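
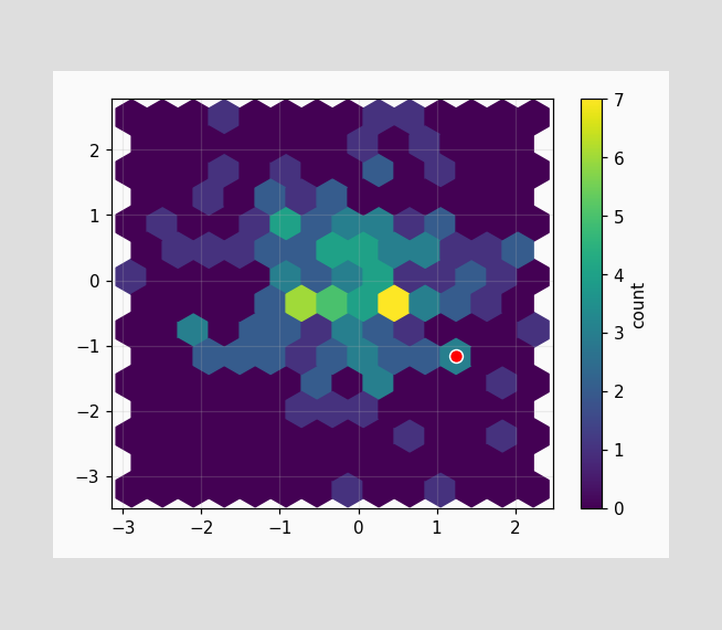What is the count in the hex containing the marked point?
The marked hex reads 3 on the colorbar.

3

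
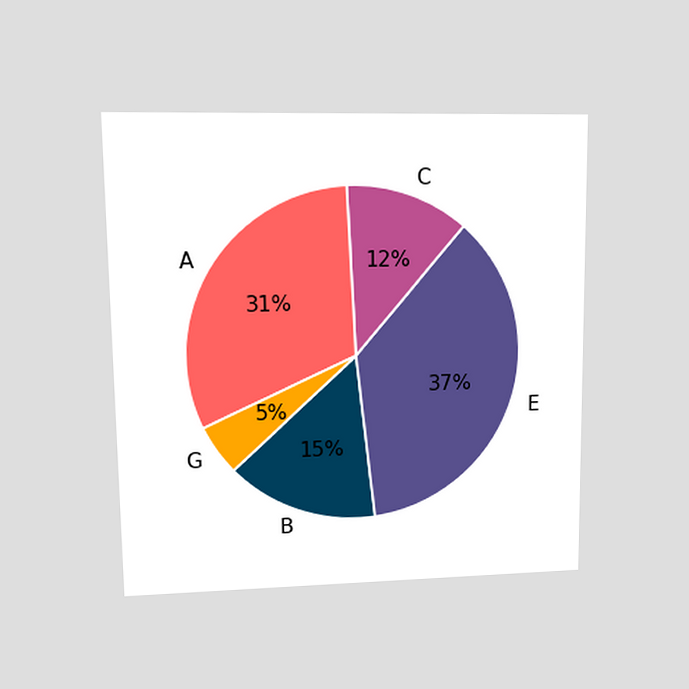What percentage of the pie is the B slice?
The chart is viewed at a slight angle. The B slice takes up 15% of the pie.

15%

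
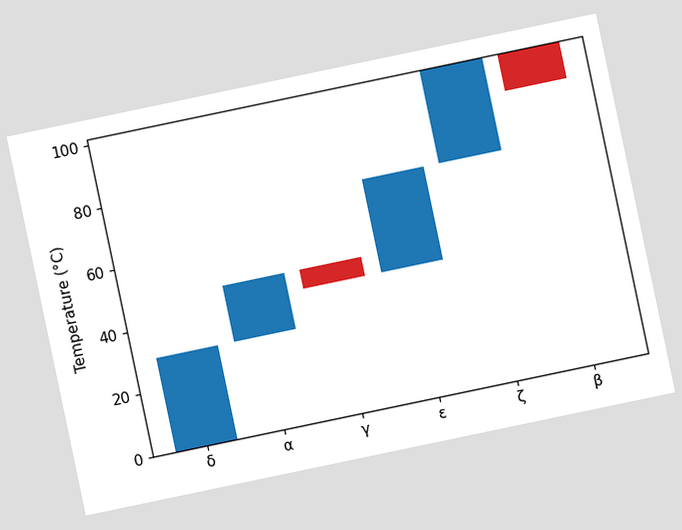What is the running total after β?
90°C

The chart is tilted about 12° counter-clockwise. After β the running total reaches 90°C.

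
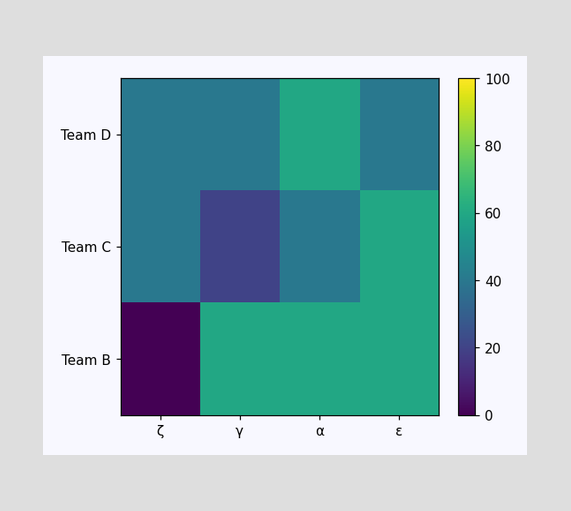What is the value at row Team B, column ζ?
Matching cell (Team B, ζ) against the colorbar gives 0.

0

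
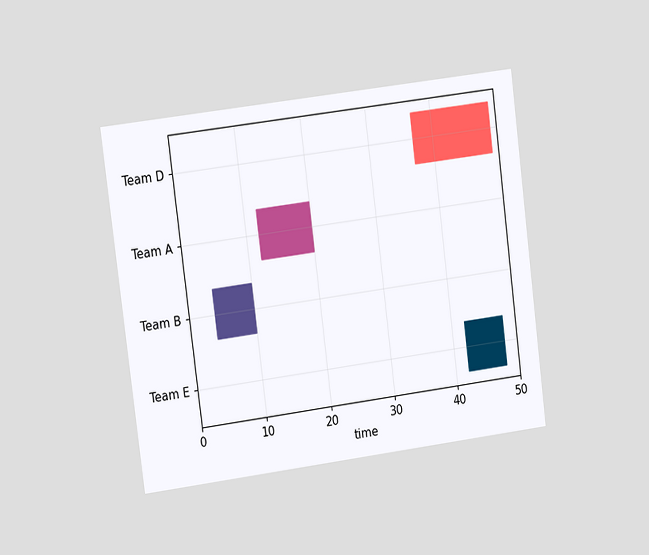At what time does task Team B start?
4

The chart is tilted about 7° counter-clockwise and viewed at a slight angle. The Team B bar begins at t=4.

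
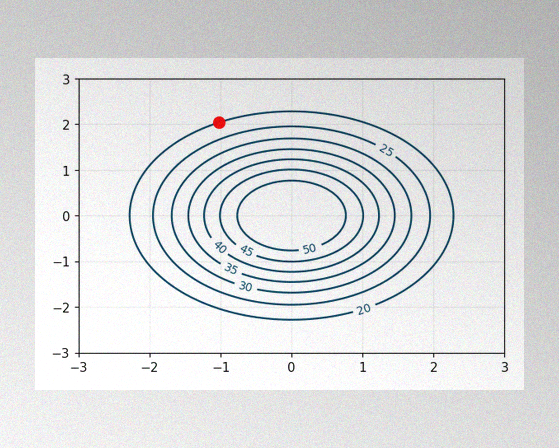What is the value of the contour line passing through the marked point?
20

The image has some photo noise and uneven lighting. The marked point sits on the contour labelled 20.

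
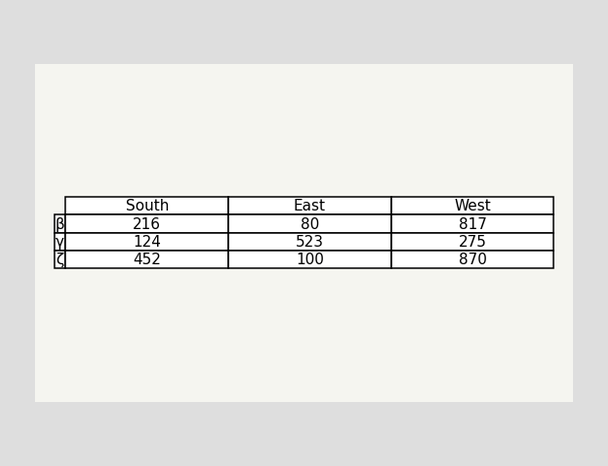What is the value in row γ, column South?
The (γ, South) cell reads 124.

124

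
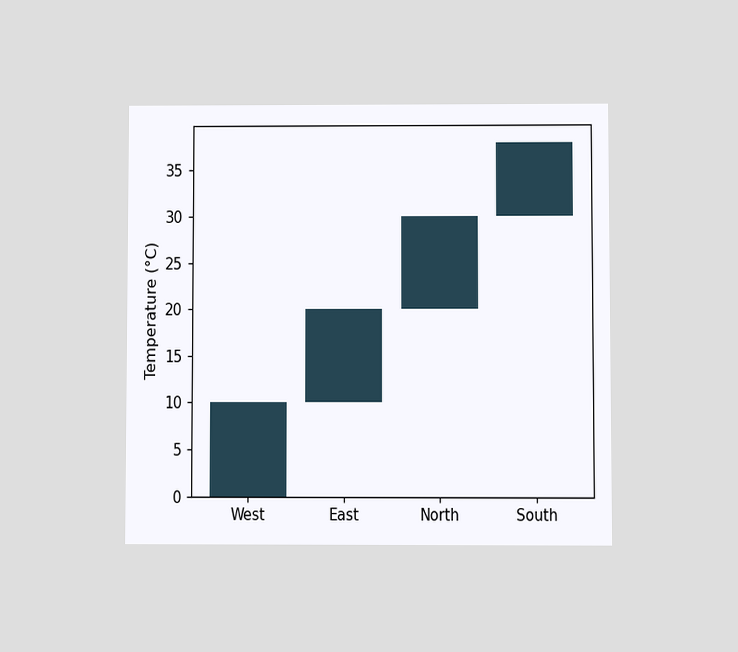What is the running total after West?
10°C

The chart is viewed at a slight angle. After West the running total reaches 10°C.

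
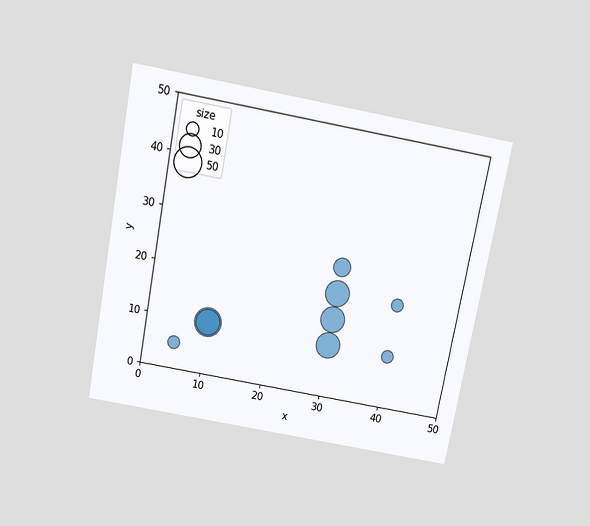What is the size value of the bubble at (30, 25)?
20

The chart is tilted about 11° clockwise and viewed slightly from above. Matching the bubble at (30, 25) against the size legend gives 20.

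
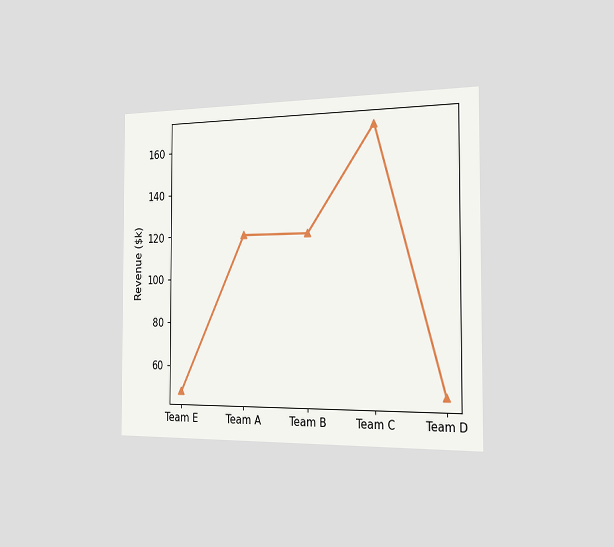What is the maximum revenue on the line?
$168k

The chart is viewed slightly from the right. The highest point is at Team C, and reading across to the y-axis gives $168k.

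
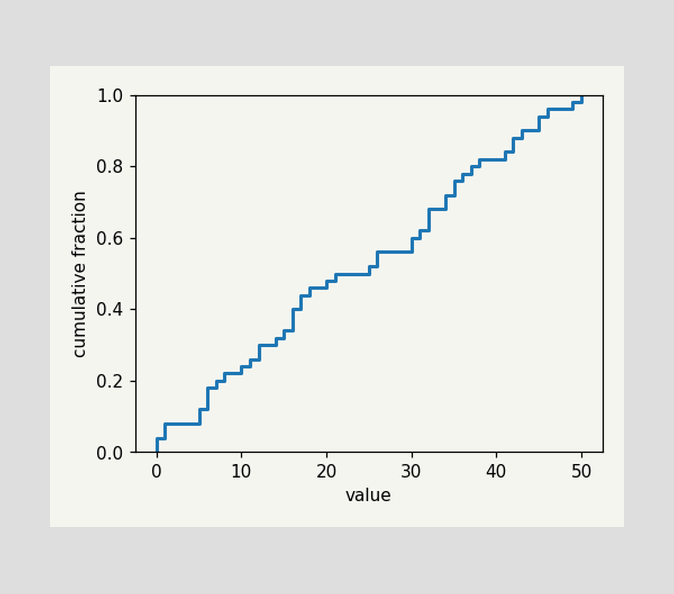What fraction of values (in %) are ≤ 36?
78%

At x=36 the ECDF step is at 78%.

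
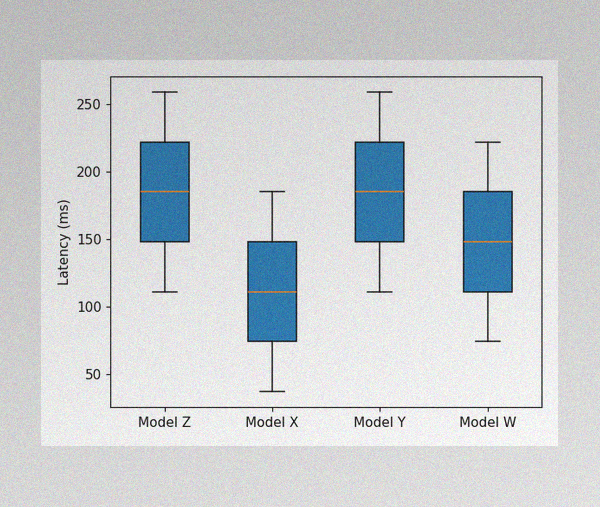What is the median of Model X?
111ms

The image has some photo noise and uneven lighting. The median line in the Model X box sits at 111ms.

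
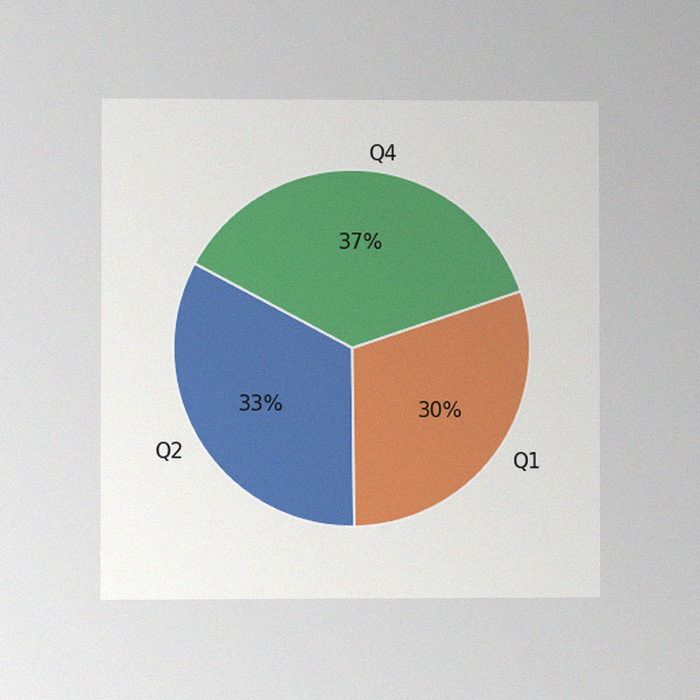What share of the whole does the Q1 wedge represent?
30%

The chart is viewed at a slight angle, with some photo noise. The Q1 slice takes up 30% of the pie.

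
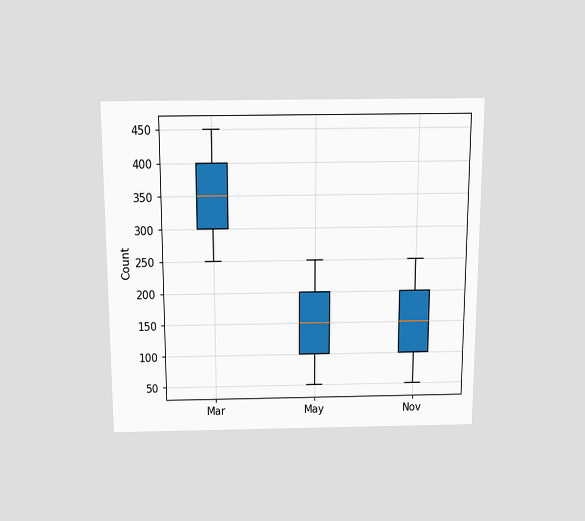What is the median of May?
150

The chart is viewed slightly from above. The median line in the May box sits at 150.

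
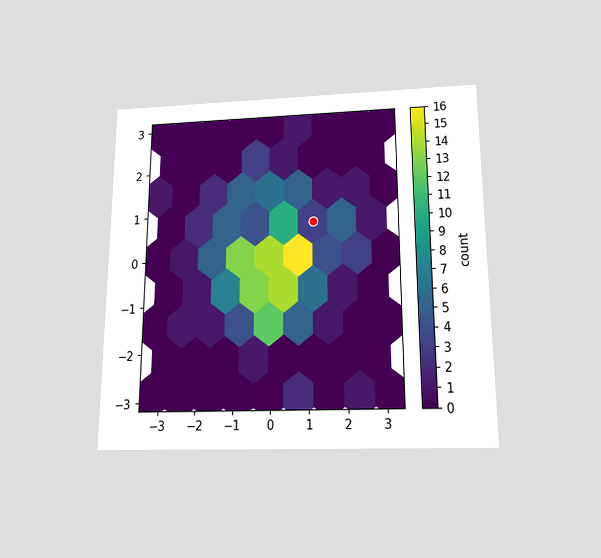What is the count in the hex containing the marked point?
The chart is viewed slightly from below. The marked hex reads 3 on the colorbar.

3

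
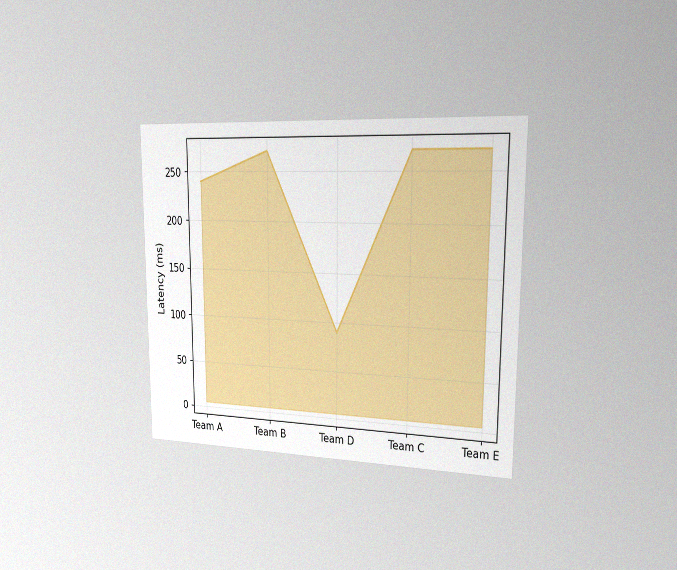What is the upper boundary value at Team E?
The chart is viewed slightly from the right, with some photo noise. At Team E the upper boundary is at 270ms.

270ms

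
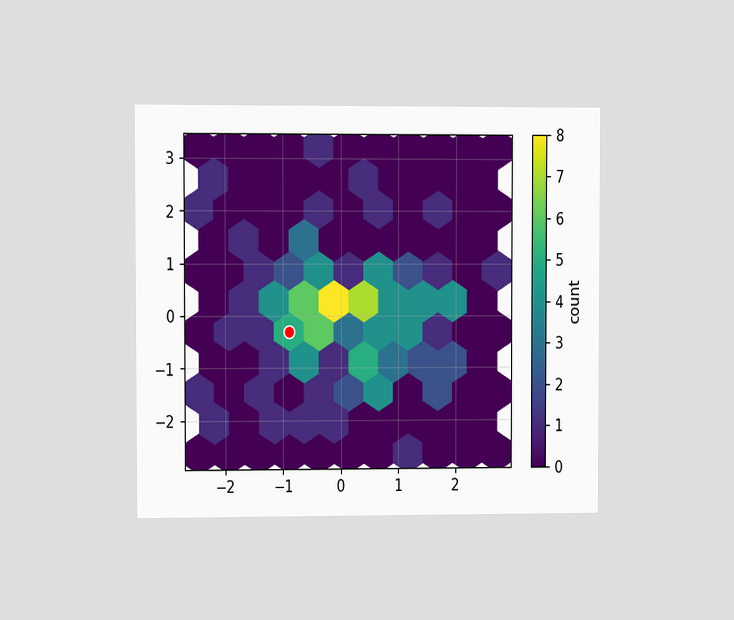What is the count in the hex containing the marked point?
5

The chart is viewed at a slight angle. The marked hex reads 5 on the colorbar.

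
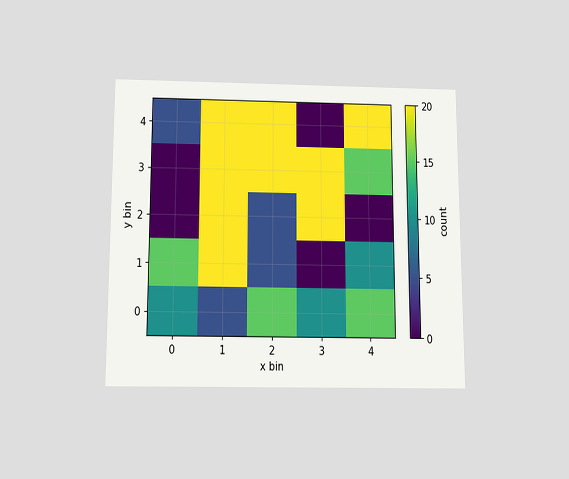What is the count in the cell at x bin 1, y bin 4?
20

The chart is viewed slightly from below. Matching the cell (1, 4) against the colorbar gives 20.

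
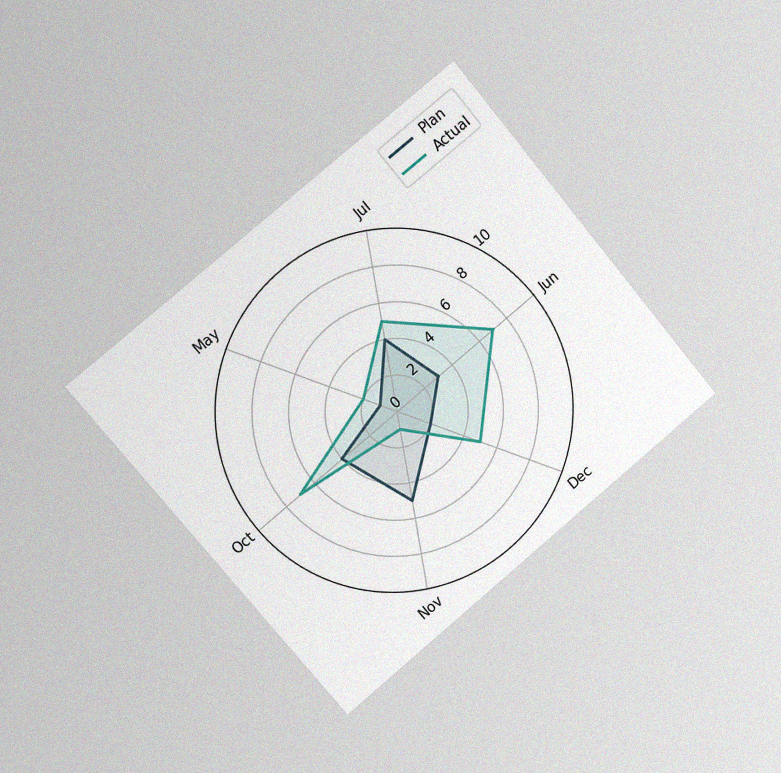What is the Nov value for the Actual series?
1

The chart is tilted about 40° counter-clockwise and viewed slightly from the left, with some photo noise. On the Nov axis, Actual reaches 1.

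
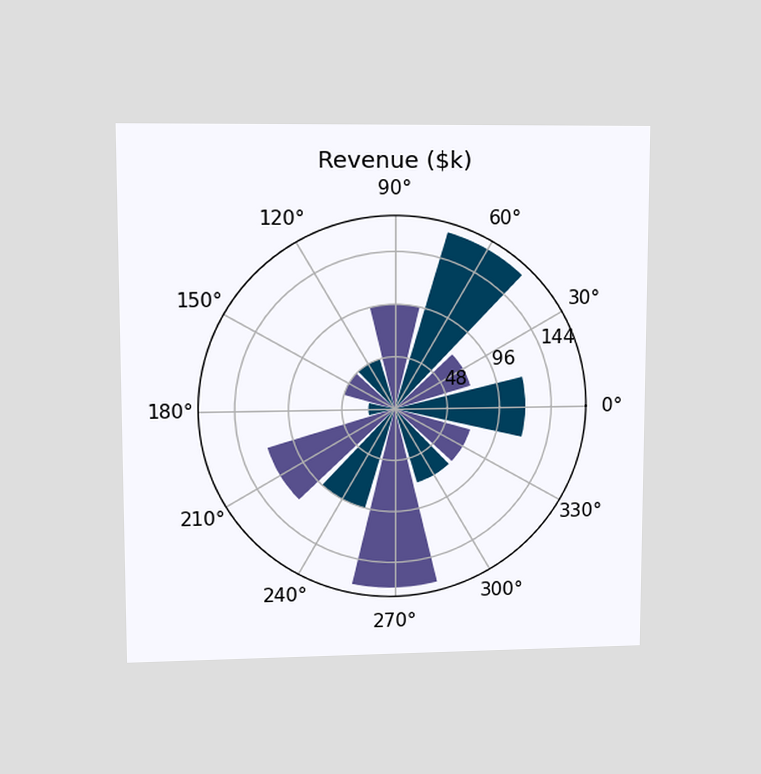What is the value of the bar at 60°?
$168k

The chart is viewed at a slight angle. The bar at 60° reaches $168k on the radial axis.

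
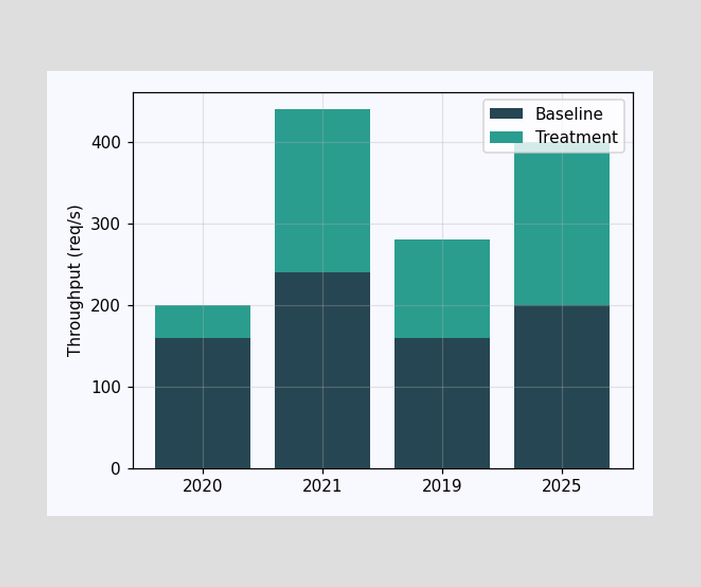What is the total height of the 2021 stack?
The 2021 stack's top reaches 440req/s on the y-axis.

440req/s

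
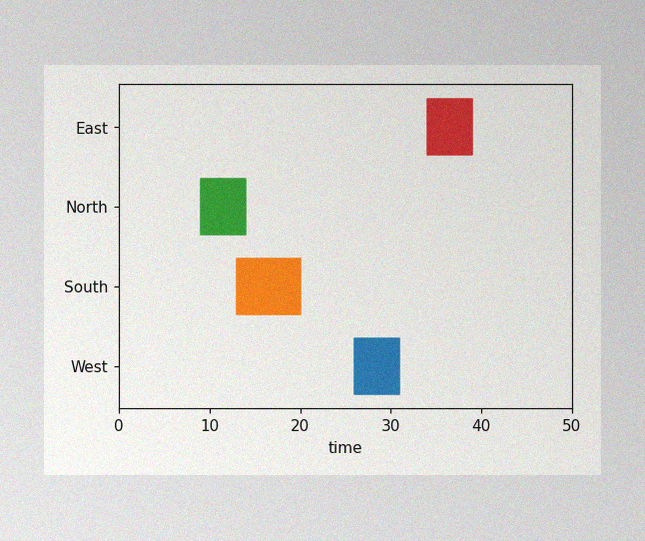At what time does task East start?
34

The image has some photo noise and uneven lighting. The East bar begins at t=34.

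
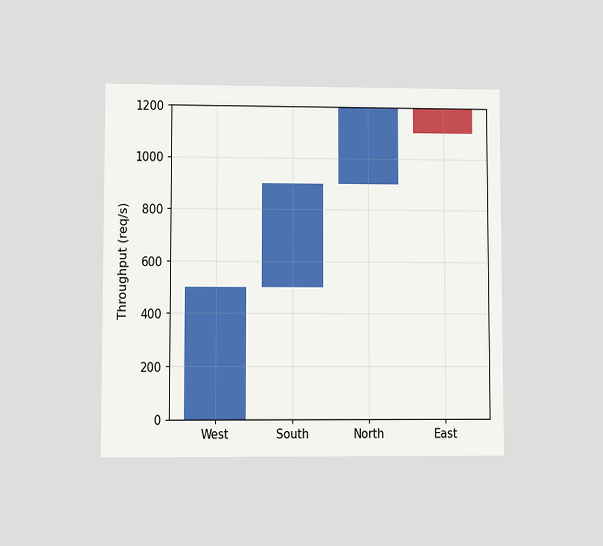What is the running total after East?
The chart is viewed at a slight angle. After East the running total reaches 1100req/s.

1100req/s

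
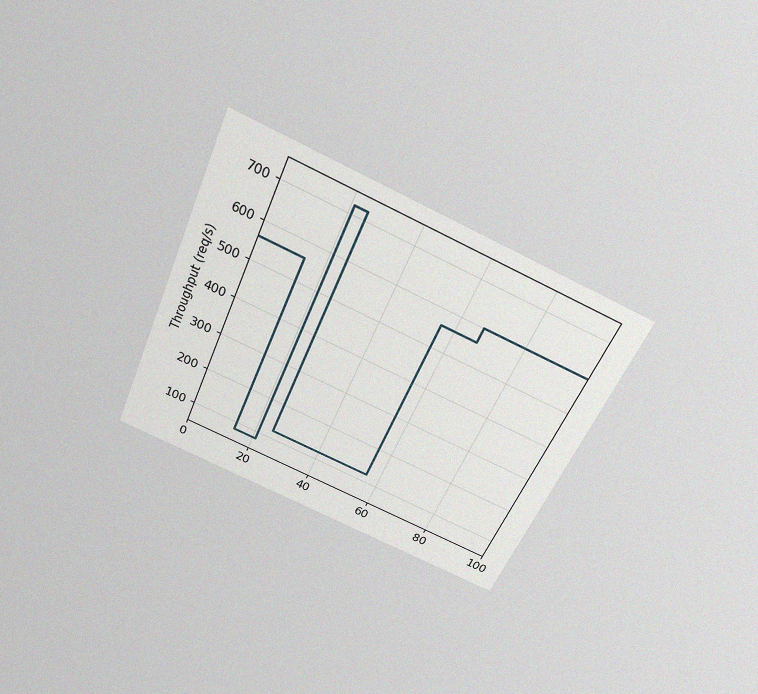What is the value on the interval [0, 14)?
560req/s

The chart is tilted about 24° clockwise and viewed slightly from above, with some photo noise. On [0, 14) the step sits at 560req/s.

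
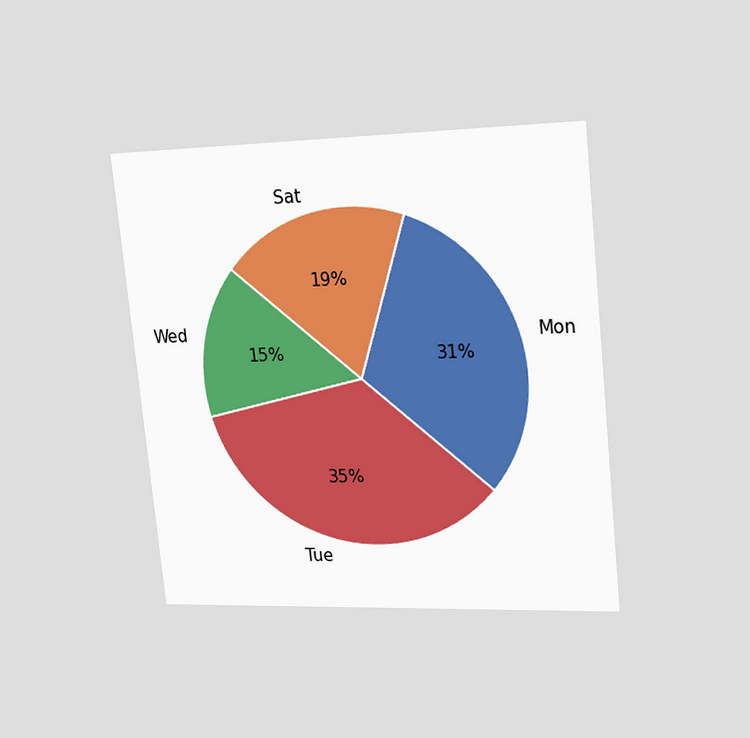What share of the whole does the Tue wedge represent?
35%

The chart is tilted about 6° counter-clockwise and viewed slightly from the right. The Tue slice takes up 35% of the pie.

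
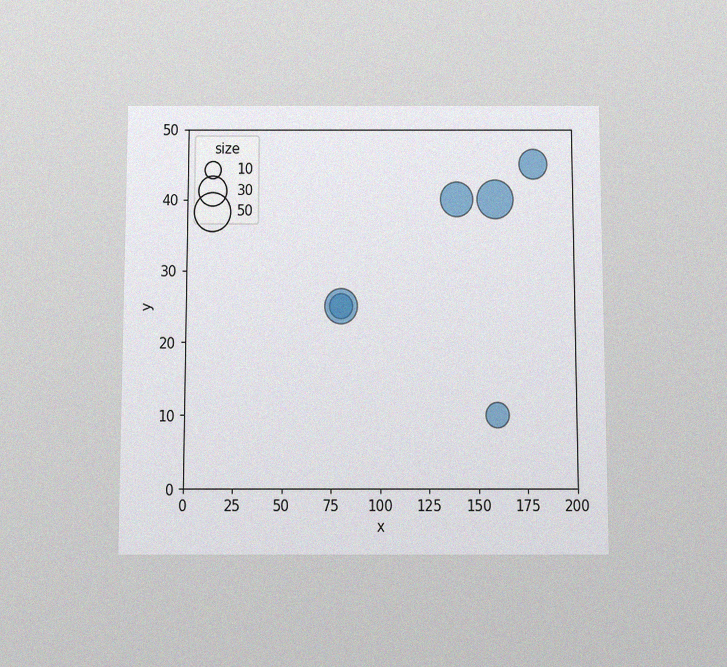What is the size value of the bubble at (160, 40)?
50

The chart is viewed slightly from below, with some photo noise. Matching the bubble at (160, 40) against the size legend gives 50.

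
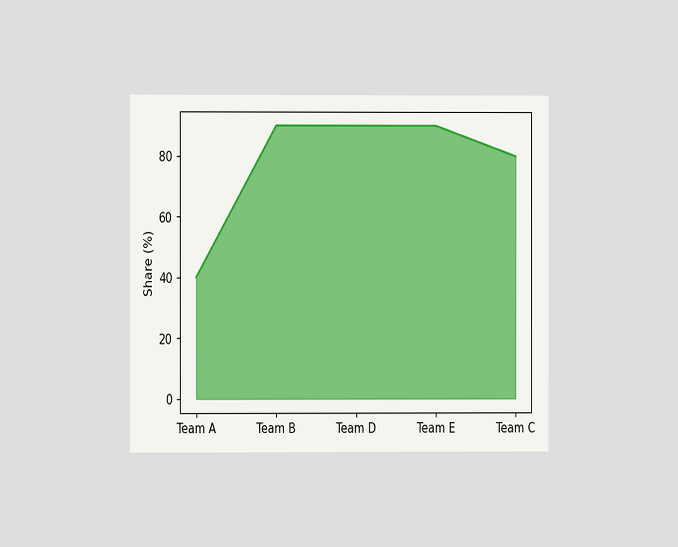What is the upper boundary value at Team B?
90%

The chart is viewed at a slight angle. At Team B the upper boundary is at 90%.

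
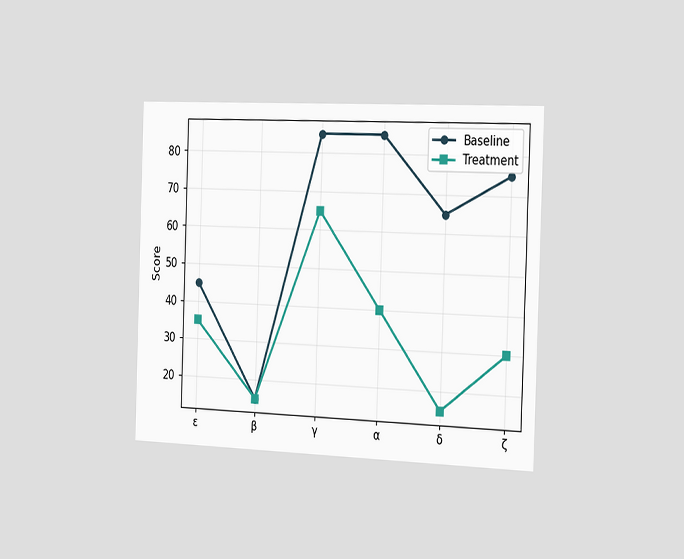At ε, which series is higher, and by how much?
The chart is viewed slightly from the right. At ε, Baseline sits above the other line by 10.

Baseline, by 10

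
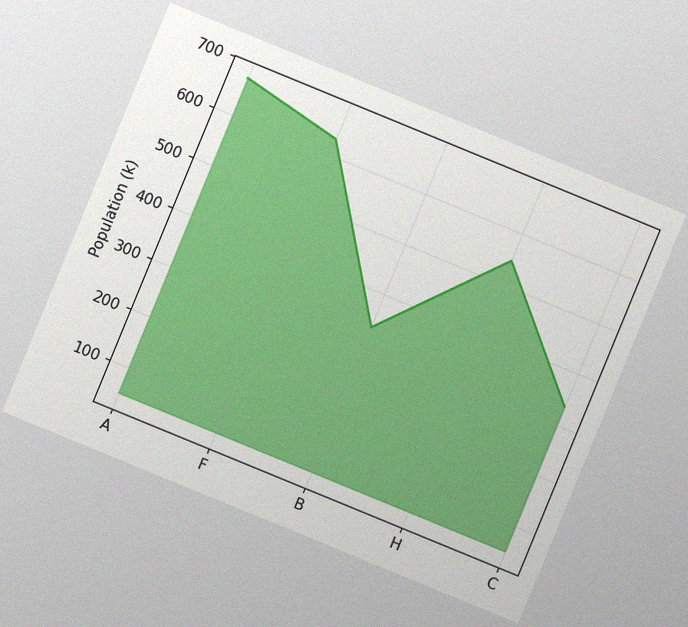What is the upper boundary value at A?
The chart is tilted about 22° clockwise, with some photo noise. At A the upper boundary is at 672k.

672k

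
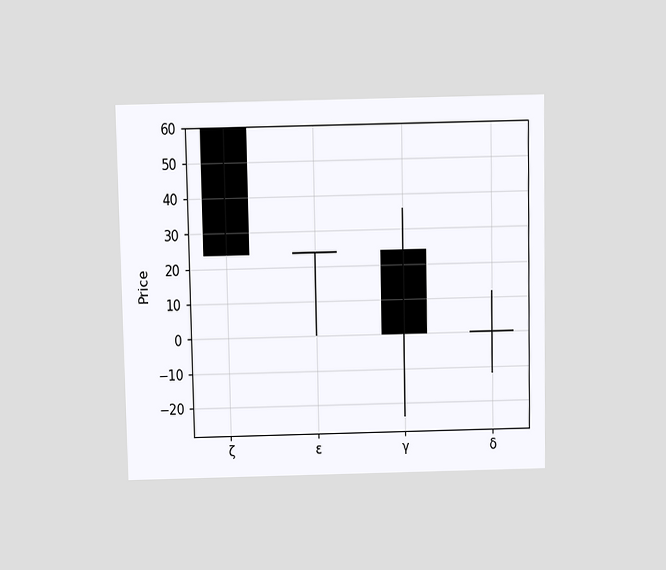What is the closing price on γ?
0

The chart is viewed slightly from above. The γ candle closes at 0.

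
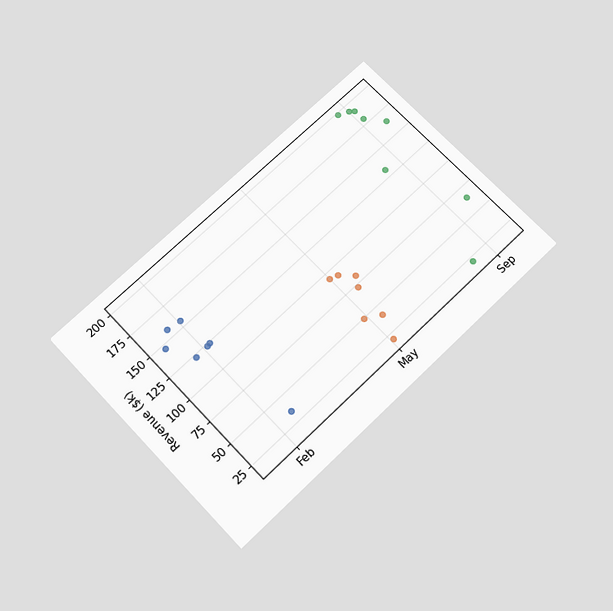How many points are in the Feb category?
7

The chart is tilted about 44° counter-clockwise and viewed slightly from below. Counting the markers in the Feb column gives 7.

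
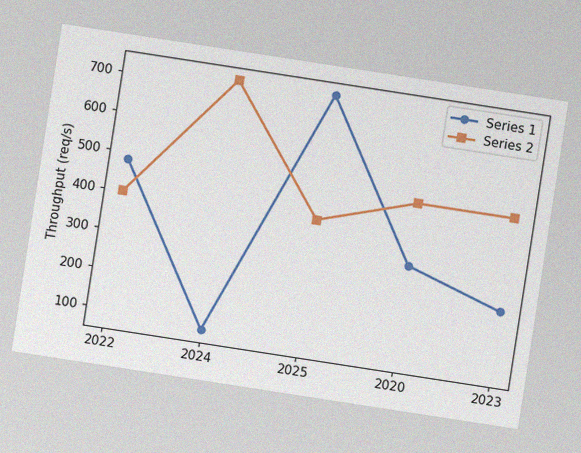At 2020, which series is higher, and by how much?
Series 2, by 160req/s

The chart is tilted about 9° clockwise, with some photo noise. At 2020, Series 2 sits above the other line by 160req/s.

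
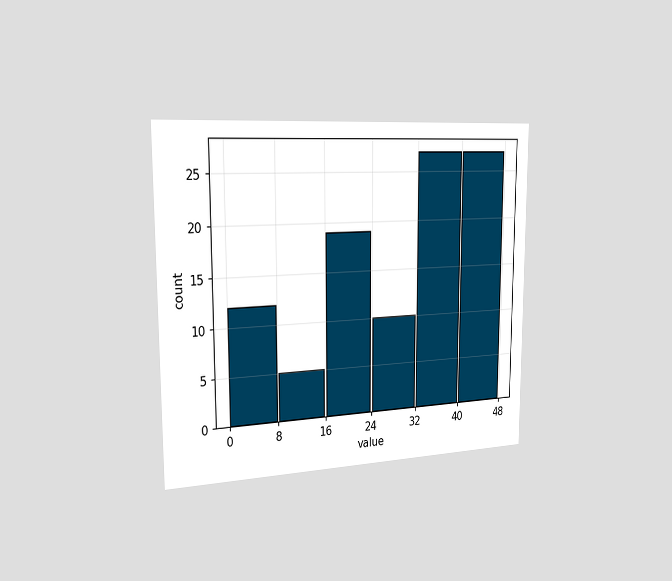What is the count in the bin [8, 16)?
5

The chart is viewed slightly from the left. The [8, 16) bin has height 5.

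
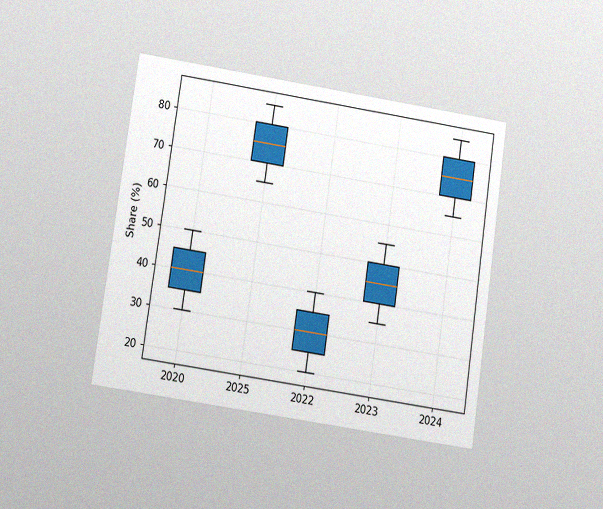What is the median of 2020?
40%

The chart is tilted about 8° clockwise and viewed at a slight angle, with some photo noise. The median line in the 2020 box sits at 40%.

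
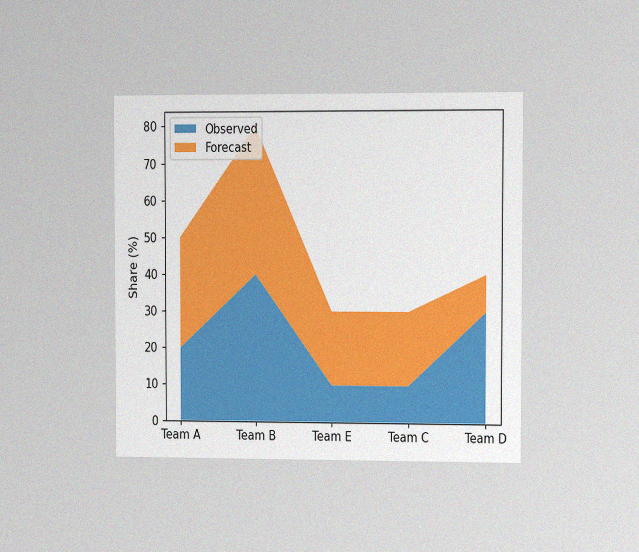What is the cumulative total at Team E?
The chart is viewed slightly from the right, with some photo noise. The stacked total at Team E reaches 30%.

30%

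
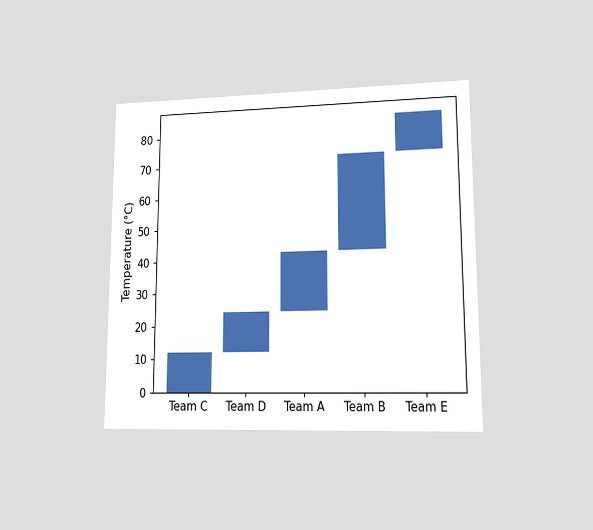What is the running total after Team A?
42°C

The chart is viewed at a slight angle. After Team A the running total reaches 42°C.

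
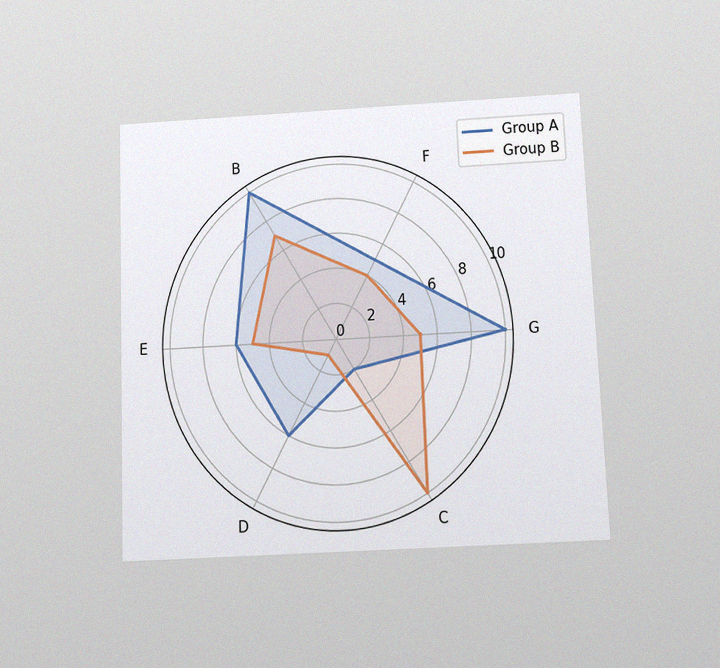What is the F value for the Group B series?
The chart is tilted about 2° counter-clockwise and viewed slightly from below, with some photo noise. On the F axis, Group B reaches 4.

4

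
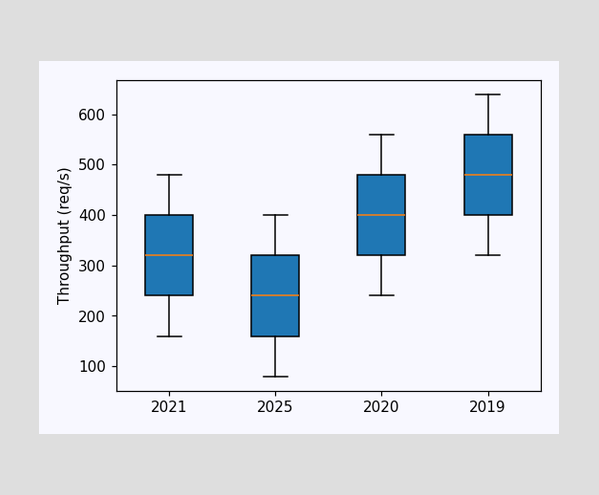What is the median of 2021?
The median line in the 2021 box sits at 320req/s.

320req/s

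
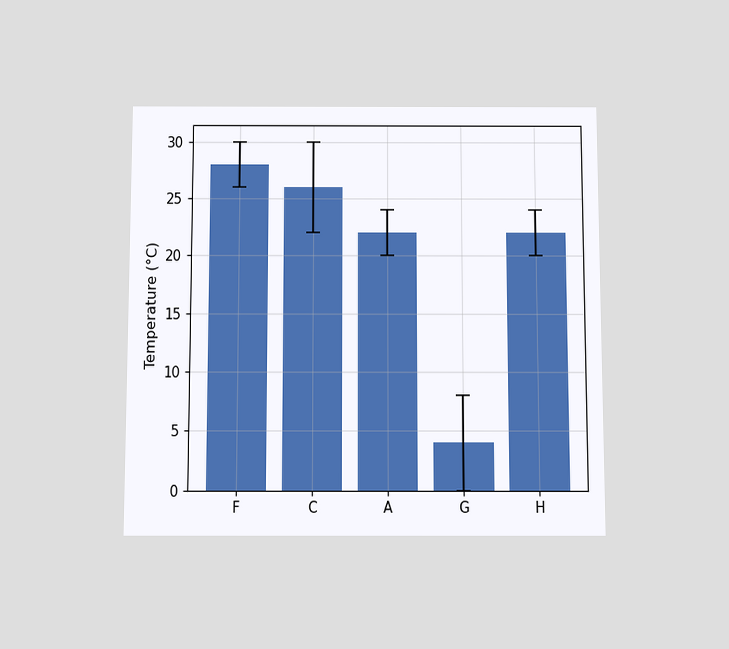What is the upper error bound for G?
8°C

The chart is viewed slightly from below. The G bar's upper whisker reaches 8°C.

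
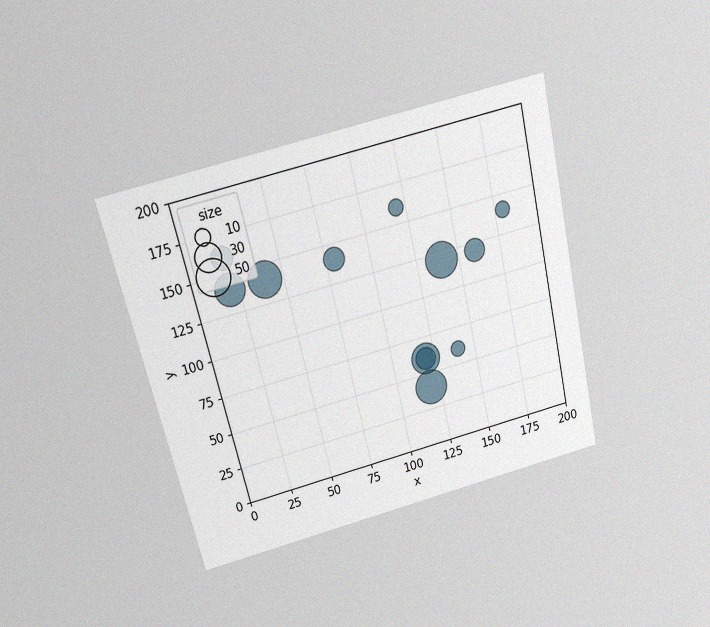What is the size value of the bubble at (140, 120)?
The chart is tilted about 13° counter-clockwise and viewed slightly from above, with some photo noise. Matching the bubble at (140, 120) against the size legend gives 50.

50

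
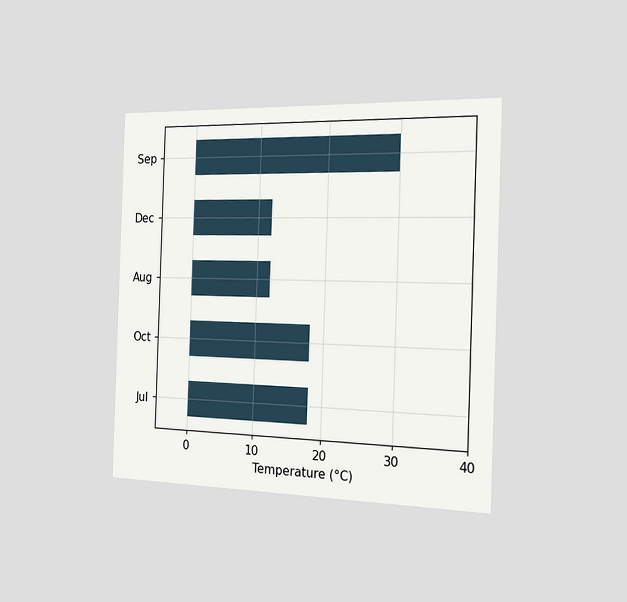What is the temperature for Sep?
30°C

The chart is viewed slightly from the right. Reading along the chart's x-axis, the Sep bar reaches 30°C.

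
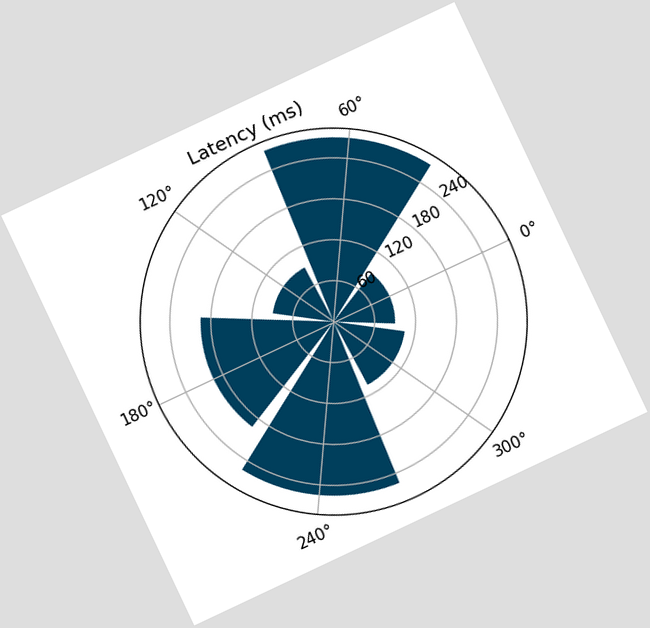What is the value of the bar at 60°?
270ms

The chart is tilted about 25° counter-clockwise. The bar at 60° reaches 270ms on the radial axis.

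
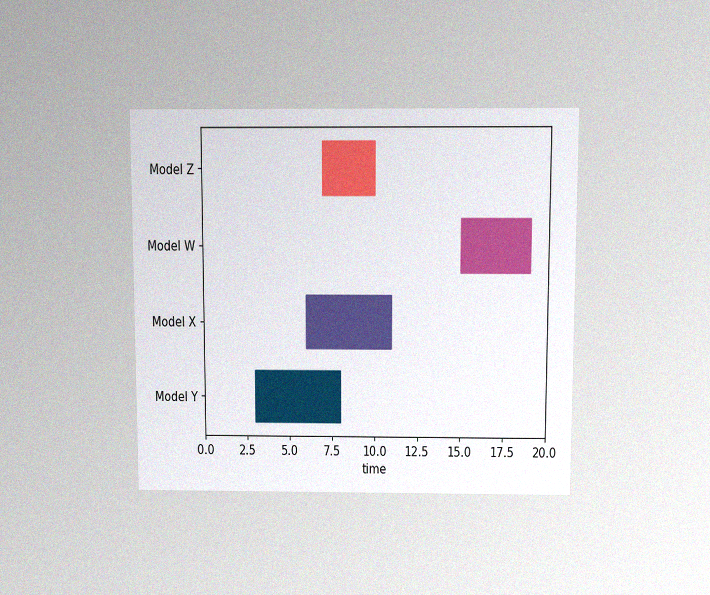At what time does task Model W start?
The chart is viewed slightly from above, with some photo noise. The Model W bar begins at t=15.

15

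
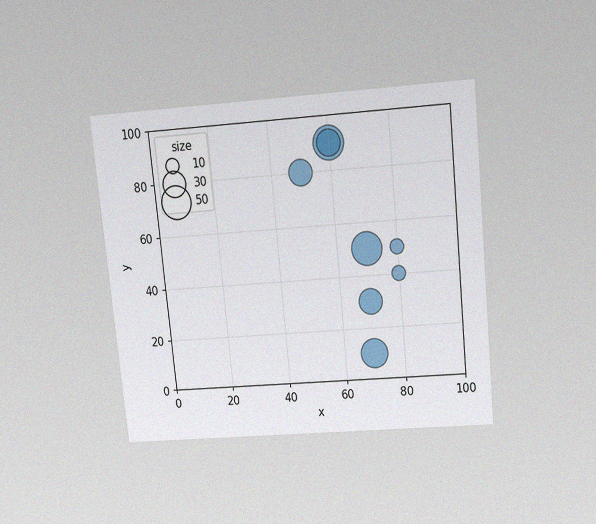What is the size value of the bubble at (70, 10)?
The chart is tilted about 6° counter-clockwise and viewed slightly from above, with some photo noise. Matching the bubble at (70, 10) against the size legend gives 40.

40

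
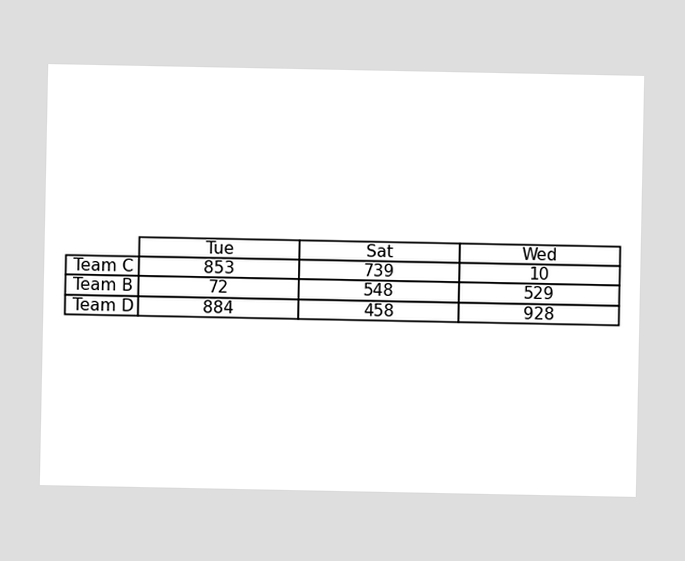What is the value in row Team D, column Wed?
The (Team D, Wed) cell reads 928.

928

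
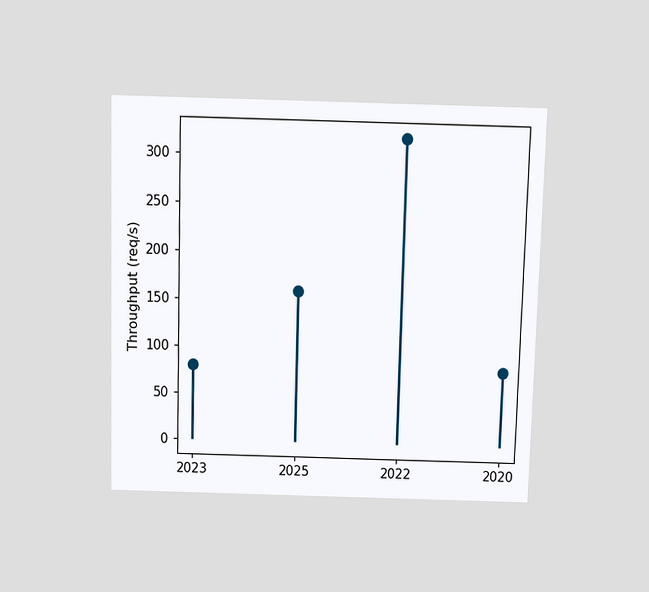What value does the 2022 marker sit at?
The chart is viewed slightly from above. The 2022 marker sits at 320req/s.

320req/s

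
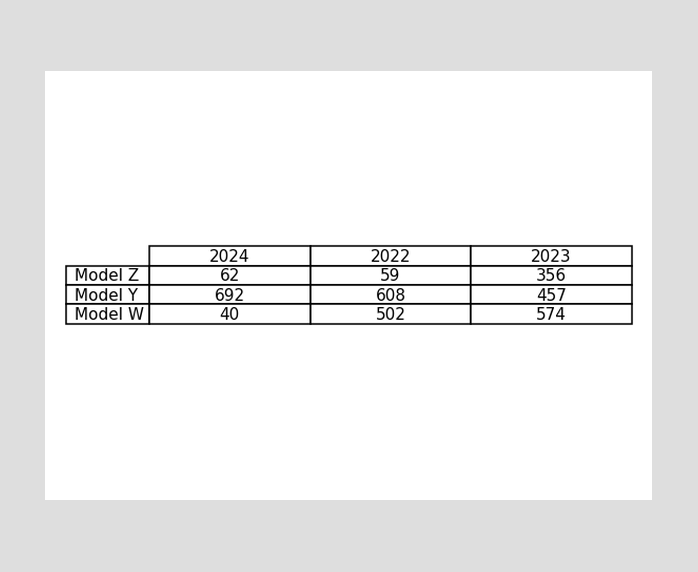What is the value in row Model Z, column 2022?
59

The (Model Z, 2022) cell reads 59.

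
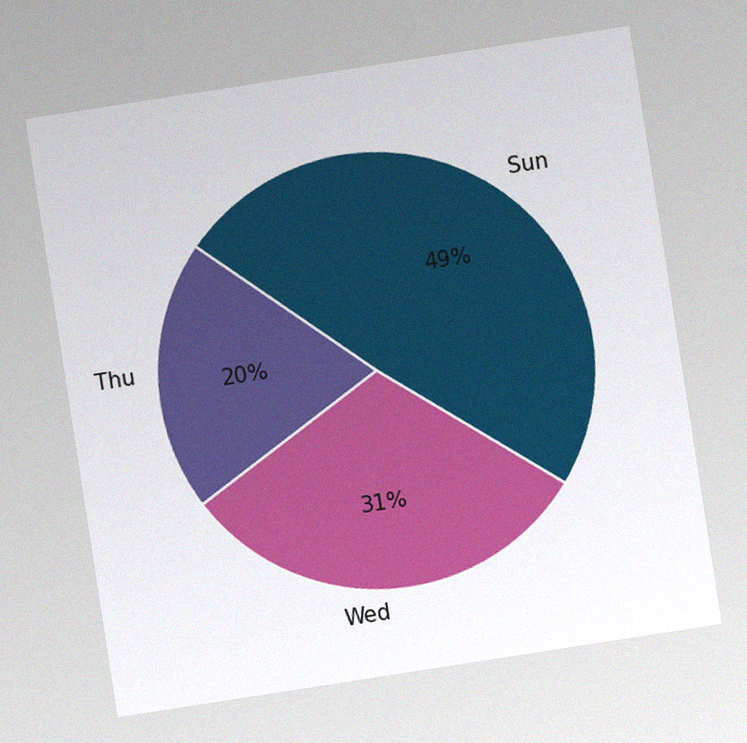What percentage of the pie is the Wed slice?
The chart is tilted about 9° counter-clockwise, with some photo noise. The Wed slice takes up 31% of the pie.

31%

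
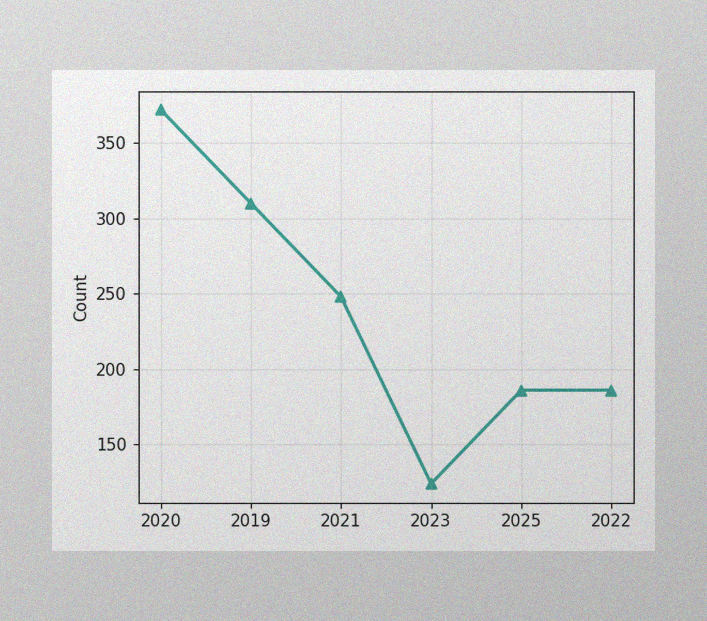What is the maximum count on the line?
The image has some photo noise and uneven lighting. The highest point is at 2020, and reading across to the y-axis gives 372.

372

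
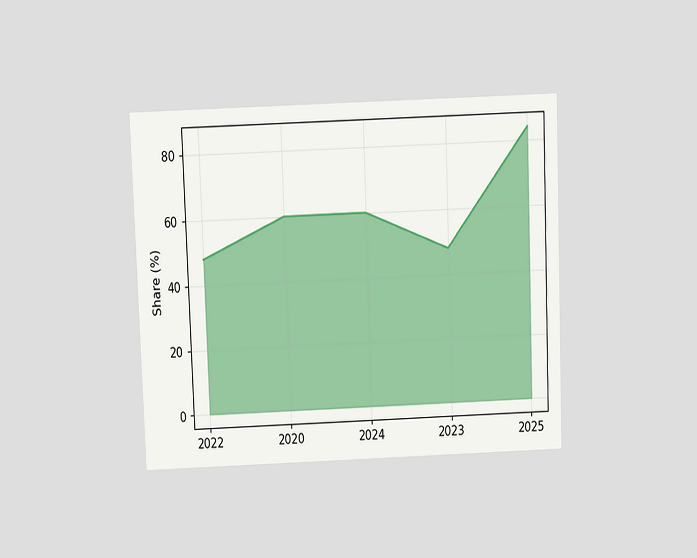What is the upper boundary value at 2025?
84%

The chart is tilted about 2° counter-clockwise and viewed at a slight angle. At 2025 the upper boundary is at 84%.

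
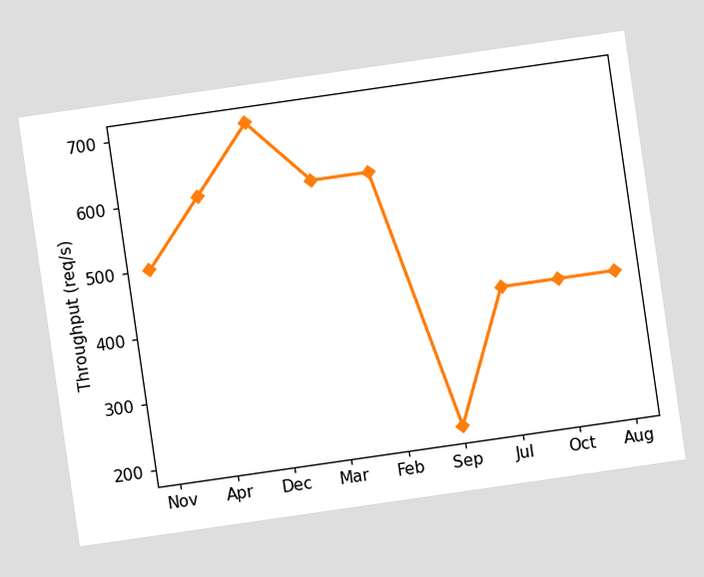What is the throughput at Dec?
700req/s

The chart is tilted about 8° counter-clockwise. At Dec, the line is at 700req/s.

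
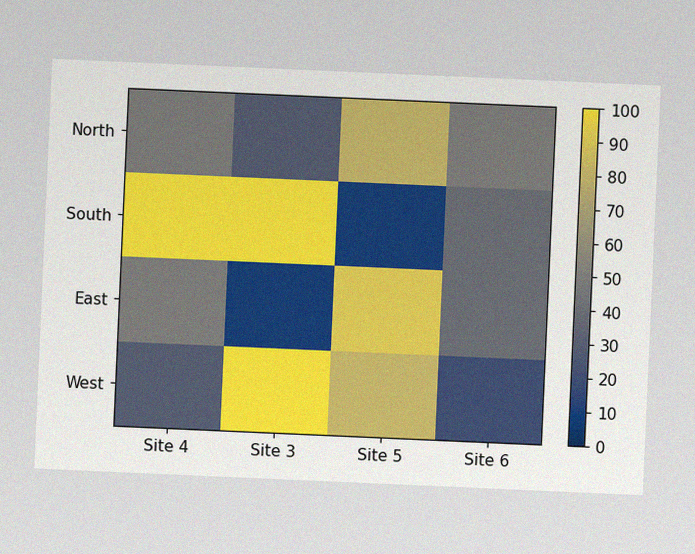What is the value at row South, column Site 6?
40

The chart is tilted about 3° clockwise, with some photo noise. Matching cell (South, Site 6) against the colorbar gives 40.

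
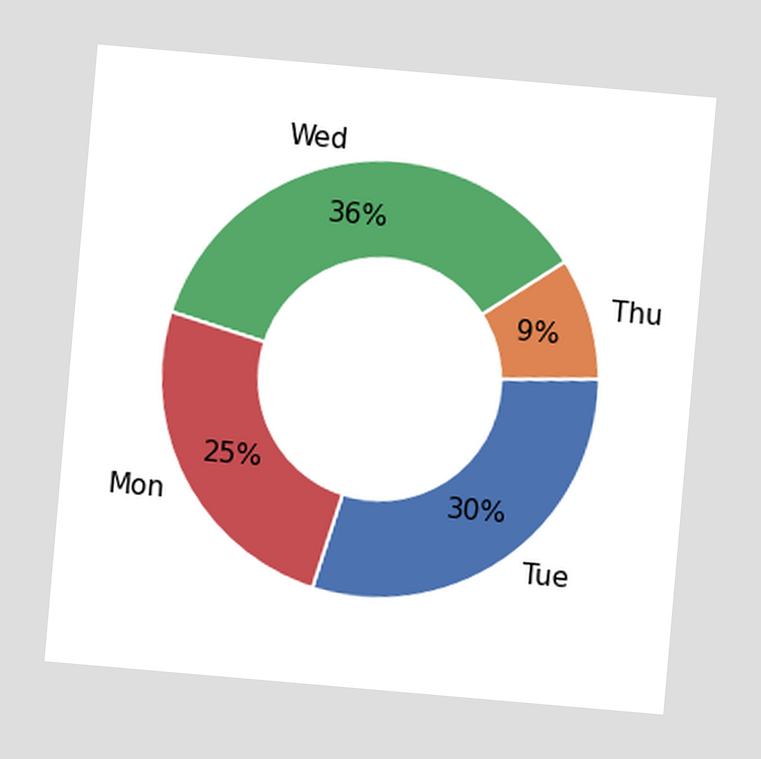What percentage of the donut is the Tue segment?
30%

The chart is tilted about 5° clockwise. The Tue segment takes up 30% of the ring.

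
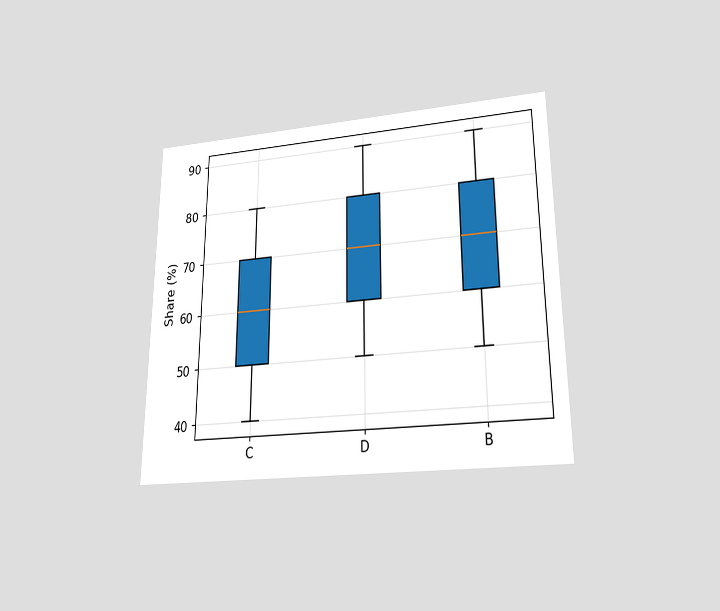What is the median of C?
60%

The chart is viewed slightly from below. The median line in the C box sits at 60%.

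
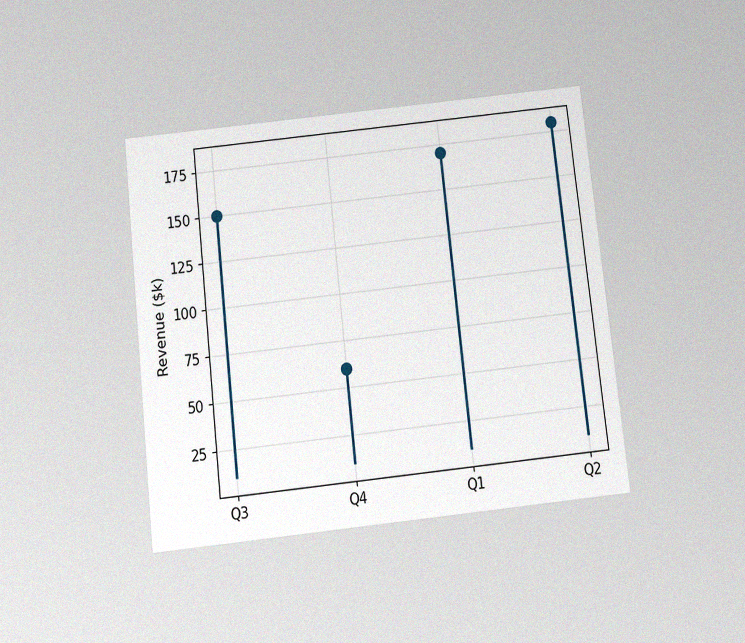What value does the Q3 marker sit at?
The chart is tilted about 6° counter-clockwise and viewed slightly from below, with some photo noise. The Q3 marker sits at $150k.

$150k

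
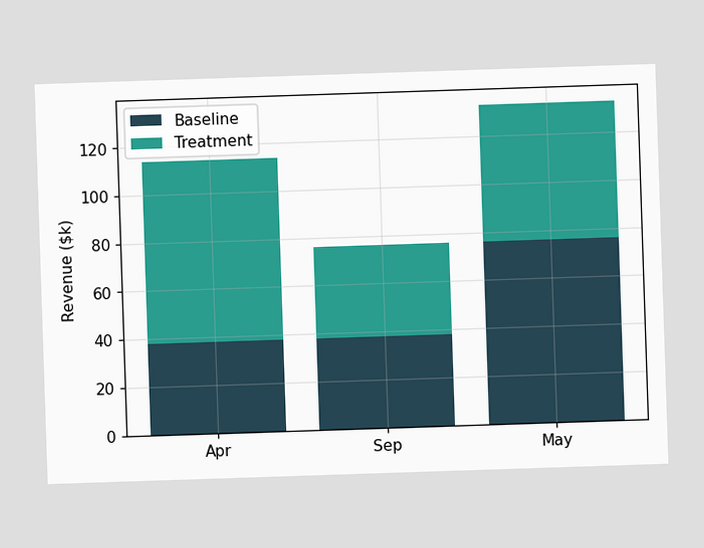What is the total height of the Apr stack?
The Apr stack's top reaches $114k on the y-axis.

$114k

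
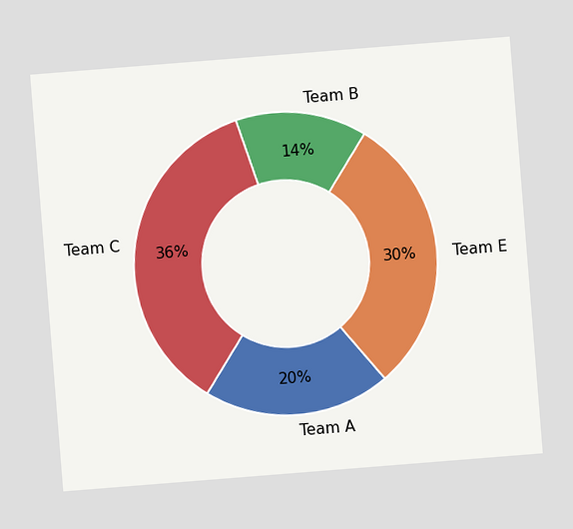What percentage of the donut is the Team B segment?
The chart is tilted about 5° counter-clockwise. The Team B segment takes up 14% of the ring.

14%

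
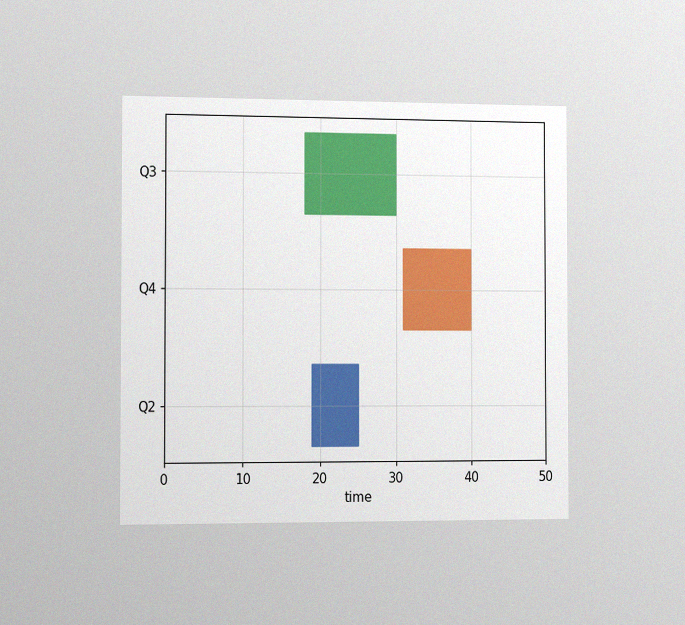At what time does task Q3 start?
18

The chart is viewed slightly from the left, with some photo noise. The Q3 bar begins at t=18.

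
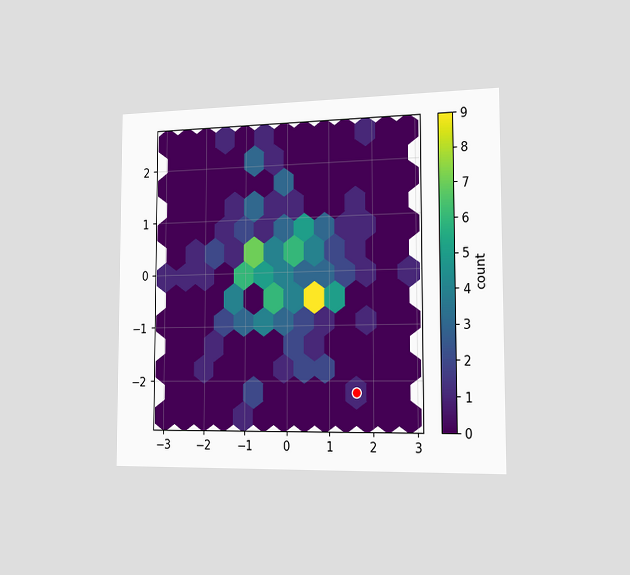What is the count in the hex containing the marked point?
1

The chart is viewed slightly from the right. The marked hex reads 1 on the colorbar.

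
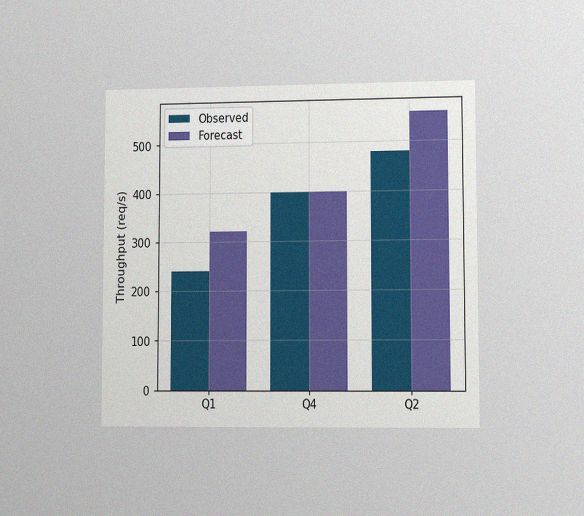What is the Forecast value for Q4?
400req/s

The chart is viewed at a slight angle, with some photo noise. The Forecast bar at Q4 reaches 400req/s on the y-axis.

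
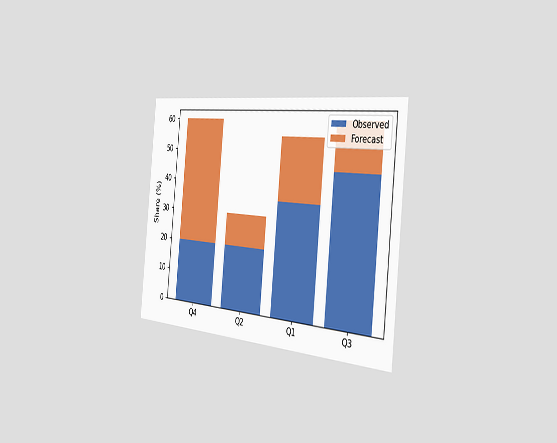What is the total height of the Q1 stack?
The chart is tilted about 6° clockwise and viewed slightly from the right. The Q1 stack's top reaches 55% on the y-axis.

55%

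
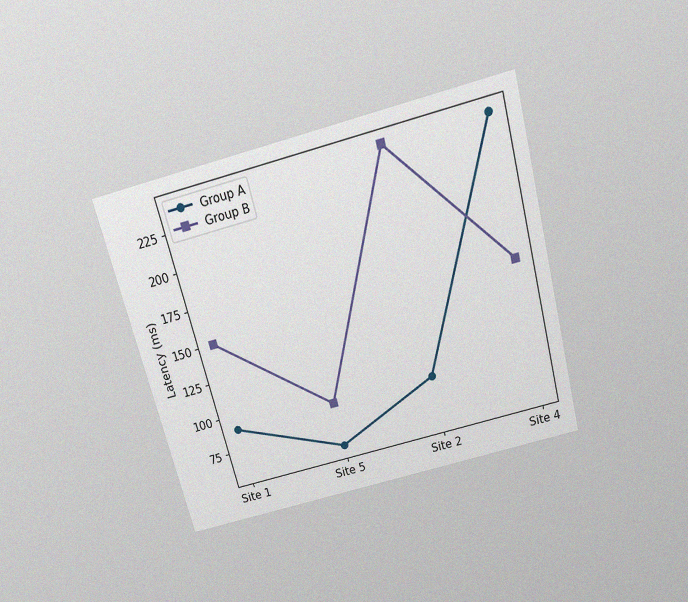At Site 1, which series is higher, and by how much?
Group B, by 60ms

The chart is tilted about 15° counter-clockwise and viewed slightly from above, with some photo noise. At Site 1, Group B sits above the other line by 60ms.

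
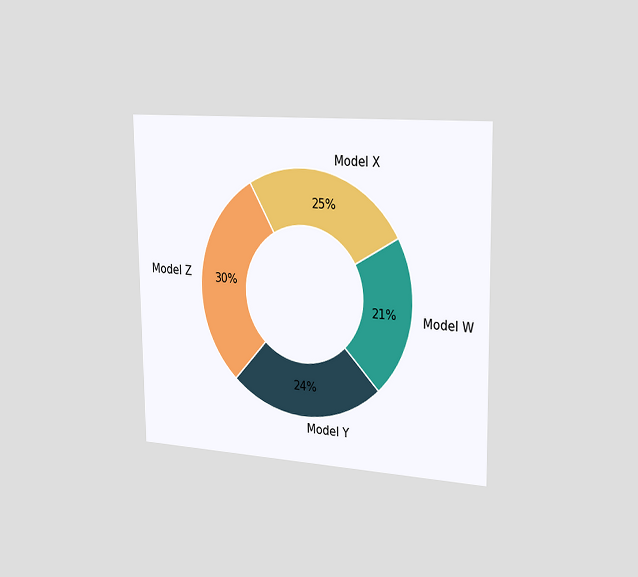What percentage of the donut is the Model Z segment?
30%

The chart is viewed slightly from the right. The Model Z segment takes up 30% of the ring.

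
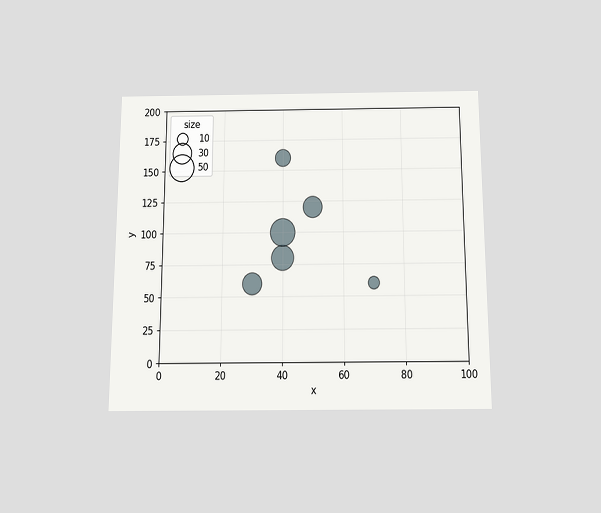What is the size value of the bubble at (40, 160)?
The chart is viewed slightly from below. Matching the bubble at (40, 160) against the size legend gives 20.

20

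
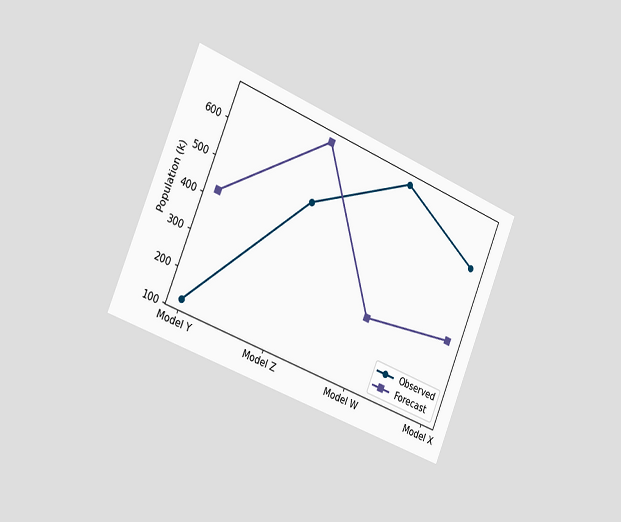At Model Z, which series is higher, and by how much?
The chart is tilted about 22° clockwise and viewed slightly from the left. At Model Z, Forecast sits above the other line by 168k.

Forecast, by 168k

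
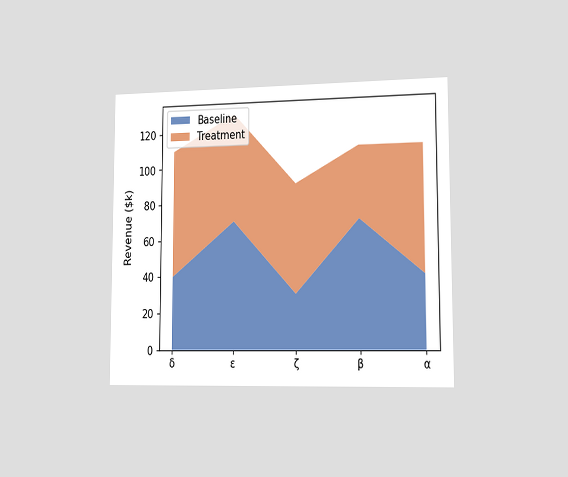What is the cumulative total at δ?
$110k

The chart is viewed slightly from the right. The stacked total at δ reaches $110k.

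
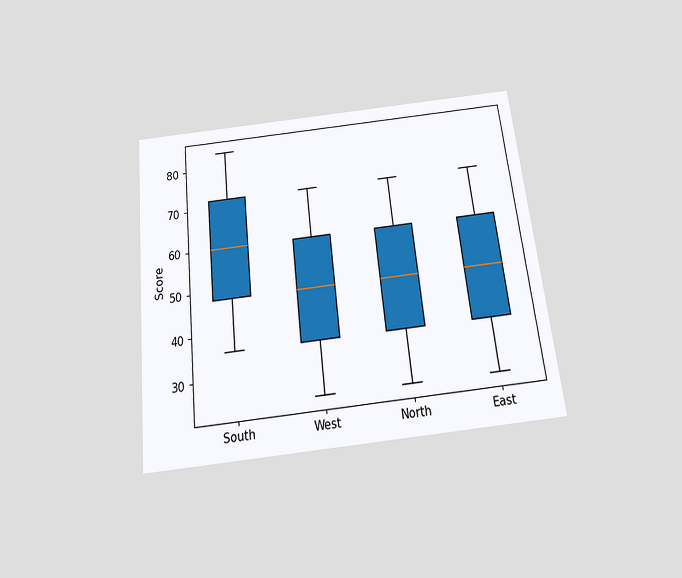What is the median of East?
The chart is tilted about 6° counter-clockwise and viewed slightly from below. The median line in the East box sits at 48.

48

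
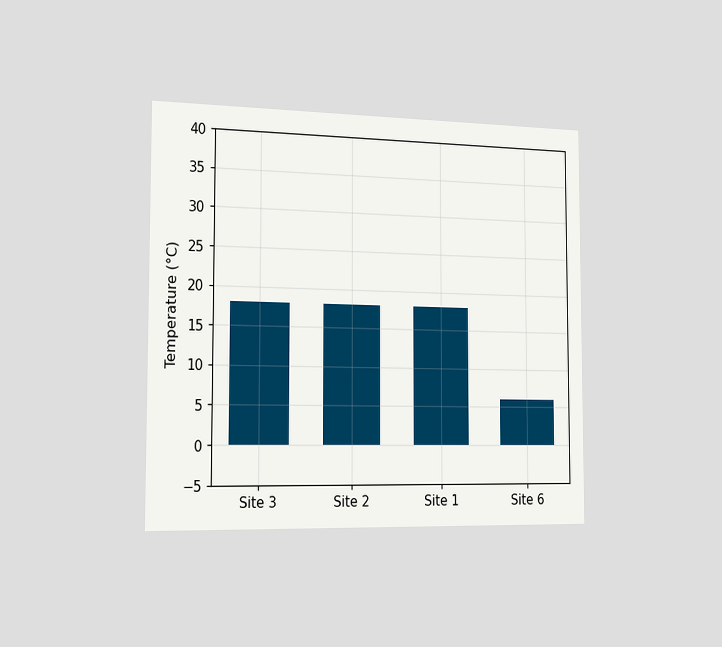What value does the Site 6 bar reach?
The chart is viewed slightly from the left. Reading along the chart's y-axis, the Site 6 bar reaches 6°C.

6°C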